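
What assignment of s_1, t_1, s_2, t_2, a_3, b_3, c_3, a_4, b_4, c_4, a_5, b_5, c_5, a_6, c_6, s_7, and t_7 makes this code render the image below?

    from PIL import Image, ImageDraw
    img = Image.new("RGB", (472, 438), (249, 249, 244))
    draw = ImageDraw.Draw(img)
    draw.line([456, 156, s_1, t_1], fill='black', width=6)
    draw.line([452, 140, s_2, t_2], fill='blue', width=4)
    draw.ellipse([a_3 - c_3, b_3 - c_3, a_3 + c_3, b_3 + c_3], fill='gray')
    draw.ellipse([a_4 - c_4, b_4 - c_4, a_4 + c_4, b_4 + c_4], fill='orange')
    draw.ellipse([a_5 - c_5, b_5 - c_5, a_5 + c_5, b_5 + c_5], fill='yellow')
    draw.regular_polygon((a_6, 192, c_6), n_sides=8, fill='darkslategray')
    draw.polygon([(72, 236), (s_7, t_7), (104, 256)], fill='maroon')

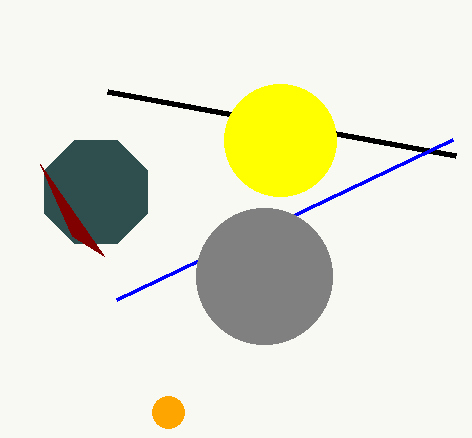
s_1 = 108
t_1 = 92
s_2 = 116
t_2 = 300
a_3 = 264
b_3 = 276
c_3 = 68
a_4 = 168
b_4 = 412
c_4 = 16
a_5 = 280
b_5 = 140
c_5 = 56
a_6 = 96
c_6 = 56
s_7 = 40
t_7 = 164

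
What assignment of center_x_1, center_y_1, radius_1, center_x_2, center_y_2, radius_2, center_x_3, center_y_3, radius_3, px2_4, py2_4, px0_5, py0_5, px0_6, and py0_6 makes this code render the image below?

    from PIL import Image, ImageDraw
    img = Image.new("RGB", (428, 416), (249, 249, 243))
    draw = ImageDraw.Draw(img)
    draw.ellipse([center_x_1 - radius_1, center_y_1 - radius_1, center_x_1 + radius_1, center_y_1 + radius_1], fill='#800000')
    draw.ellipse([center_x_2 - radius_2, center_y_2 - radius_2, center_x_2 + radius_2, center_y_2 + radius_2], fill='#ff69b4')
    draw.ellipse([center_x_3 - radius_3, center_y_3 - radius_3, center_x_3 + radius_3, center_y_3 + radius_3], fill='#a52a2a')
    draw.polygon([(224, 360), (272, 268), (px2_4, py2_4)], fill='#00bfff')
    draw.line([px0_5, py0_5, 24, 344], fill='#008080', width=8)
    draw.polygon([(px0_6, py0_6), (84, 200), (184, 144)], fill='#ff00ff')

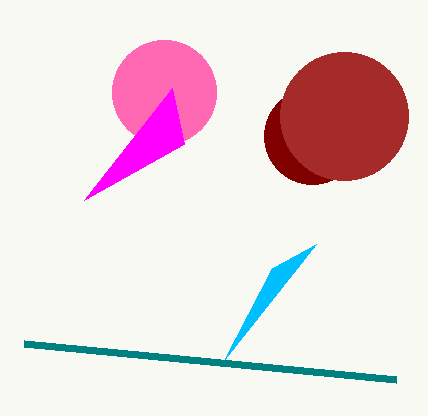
center_x_1 = 312; center_y_1 = 136; radius_1 = 48; center_x_2 = 164; center_y_2 = 92; radius_2 = 52; center_x_3 = 344; center_y_3 = 116; radius_3 = 64; px2_4 = 316; py2_4 = 244; px0_5 = 396; py0_5 = 380; px0_6 = 172; py0_6 = 88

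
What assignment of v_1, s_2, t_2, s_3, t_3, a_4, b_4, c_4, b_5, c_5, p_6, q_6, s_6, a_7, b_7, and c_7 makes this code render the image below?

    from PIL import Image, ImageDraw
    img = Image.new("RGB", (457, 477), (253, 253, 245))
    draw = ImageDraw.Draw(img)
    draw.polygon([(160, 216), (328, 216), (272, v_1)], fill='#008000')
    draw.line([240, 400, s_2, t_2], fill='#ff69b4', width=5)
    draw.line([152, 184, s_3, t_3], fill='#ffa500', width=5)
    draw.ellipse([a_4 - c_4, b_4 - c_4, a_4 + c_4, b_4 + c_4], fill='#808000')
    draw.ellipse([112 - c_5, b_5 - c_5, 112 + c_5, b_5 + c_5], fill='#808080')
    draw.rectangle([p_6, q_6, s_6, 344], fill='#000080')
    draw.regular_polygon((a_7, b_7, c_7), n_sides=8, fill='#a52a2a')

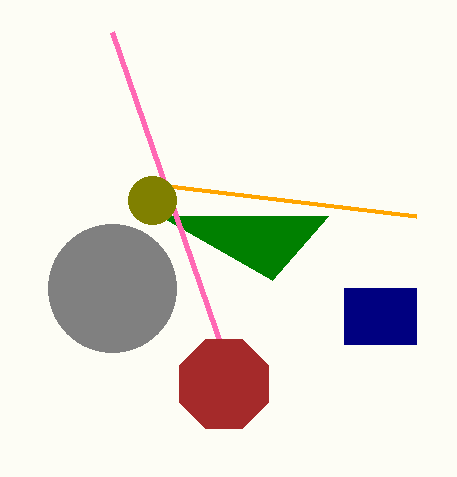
v_1 = 280
s_2 = 112
t_2 = 32
s_3 = 416
t_3 = 216
a_4 = 152
b_4 = 200
c_4 = 24
b_5 = 288
c_5 = 64
p_6 = 344
q_6 = 288
s_6 = 416
a_7 = 224
b_7 = 384
c_7 = 48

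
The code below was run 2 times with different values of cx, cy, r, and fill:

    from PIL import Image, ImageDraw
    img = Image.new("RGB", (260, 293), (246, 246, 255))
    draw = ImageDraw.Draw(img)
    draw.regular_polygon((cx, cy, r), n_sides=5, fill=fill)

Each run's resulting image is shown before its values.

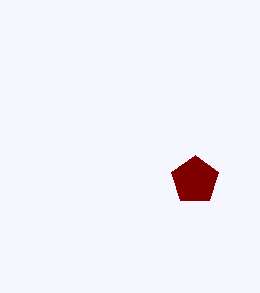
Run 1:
cx = 195; cy = 180; r = 25; fill = 'maroon'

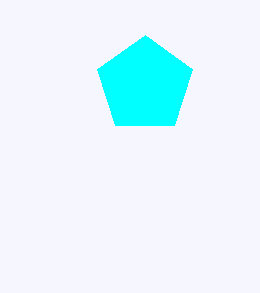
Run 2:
cx = 145; cy = 85; r = 50; fill = 'cyan'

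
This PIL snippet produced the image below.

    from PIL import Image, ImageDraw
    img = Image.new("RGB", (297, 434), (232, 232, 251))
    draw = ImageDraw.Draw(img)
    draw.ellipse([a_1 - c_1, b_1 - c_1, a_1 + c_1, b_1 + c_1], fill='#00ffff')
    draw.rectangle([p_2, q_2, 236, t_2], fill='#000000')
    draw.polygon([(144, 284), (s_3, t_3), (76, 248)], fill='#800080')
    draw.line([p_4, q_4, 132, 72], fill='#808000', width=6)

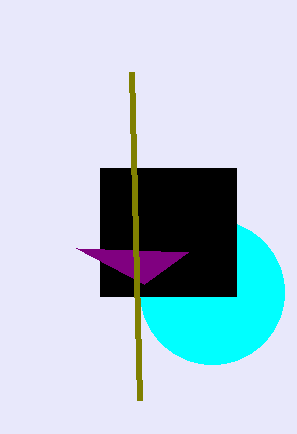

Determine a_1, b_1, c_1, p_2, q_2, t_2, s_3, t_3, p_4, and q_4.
a_1 = 212, b_1 = 292, c_1 = 72, p_2 = 100, q_2 = 168, t_2 = 296, s_3 = 188, t_3 = 252, p_4 = 140, q_4 = 400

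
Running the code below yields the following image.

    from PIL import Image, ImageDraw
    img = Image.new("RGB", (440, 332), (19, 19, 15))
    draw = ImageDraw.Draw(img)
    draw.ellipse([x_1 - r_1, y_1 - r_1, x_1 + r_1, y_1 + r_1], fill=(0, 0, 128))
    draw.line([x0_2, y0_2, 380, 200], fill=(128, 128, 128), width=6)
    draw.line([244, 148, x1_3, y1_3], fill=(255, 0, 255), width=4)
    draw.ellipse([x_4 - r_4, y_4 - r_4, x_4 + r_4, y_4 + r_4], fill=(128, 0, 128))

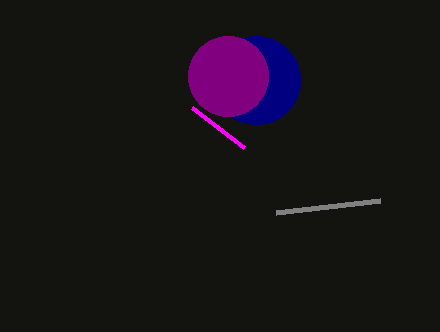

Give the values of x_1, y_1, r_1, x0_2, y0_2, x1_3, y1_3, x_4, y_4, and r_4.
x_1 = 256, y_1 = 80, r_1 = 44, x0_2 = 276, y0_2 = 212, x1_3 = 192, y1_3 = 108, x_4 = 228, y_4 = 76, r_4 = 40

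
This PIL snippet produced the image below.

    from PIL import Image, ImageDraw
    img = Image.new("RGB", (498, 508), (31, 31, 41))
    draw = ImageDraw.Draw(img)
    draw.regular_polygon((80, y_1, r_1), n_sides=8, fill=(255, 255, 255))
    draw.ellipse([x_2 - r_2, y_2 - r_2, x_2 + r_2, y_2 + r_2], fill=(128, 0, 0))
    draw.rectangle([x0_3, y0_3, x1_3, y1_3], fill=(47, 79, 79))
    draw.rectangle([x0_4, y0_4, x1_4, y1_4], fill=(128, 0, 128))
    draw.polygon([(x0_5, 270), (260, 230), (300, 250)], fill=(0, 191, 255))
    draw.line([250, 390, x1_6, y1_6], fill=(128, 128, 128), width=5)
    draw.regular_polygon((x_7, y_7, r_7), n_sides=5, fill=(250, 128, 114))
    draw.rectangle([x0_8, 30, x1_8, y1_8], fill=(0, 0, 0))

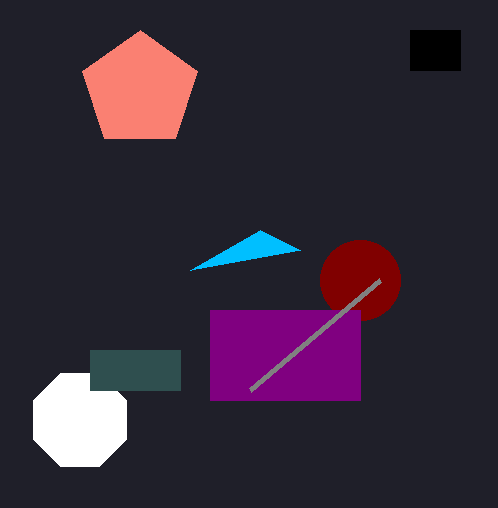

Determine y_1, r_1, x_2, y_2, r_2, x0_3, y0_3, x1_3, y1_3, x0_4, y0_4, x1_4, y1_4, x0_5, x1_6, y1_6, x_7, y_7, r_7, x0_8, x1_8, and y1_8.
y_1 = 420
r_1 = 50
x_2 = 360
y_2 = 280
r_2 = 40
x0_3 = 90
y0_3 = 350
x1_3 = 180
y1_3 = 390
x0_4 = 210
y0_4 = 310
x1_4 = 360
y1_4 = 400
x0_5 = 190
x1_6 = 380
y1_6 = 280
x_7 = 140
y_7 = 90
r_7 = 60
x0_8 = 410
x1_8 = 460
y1_8 = 70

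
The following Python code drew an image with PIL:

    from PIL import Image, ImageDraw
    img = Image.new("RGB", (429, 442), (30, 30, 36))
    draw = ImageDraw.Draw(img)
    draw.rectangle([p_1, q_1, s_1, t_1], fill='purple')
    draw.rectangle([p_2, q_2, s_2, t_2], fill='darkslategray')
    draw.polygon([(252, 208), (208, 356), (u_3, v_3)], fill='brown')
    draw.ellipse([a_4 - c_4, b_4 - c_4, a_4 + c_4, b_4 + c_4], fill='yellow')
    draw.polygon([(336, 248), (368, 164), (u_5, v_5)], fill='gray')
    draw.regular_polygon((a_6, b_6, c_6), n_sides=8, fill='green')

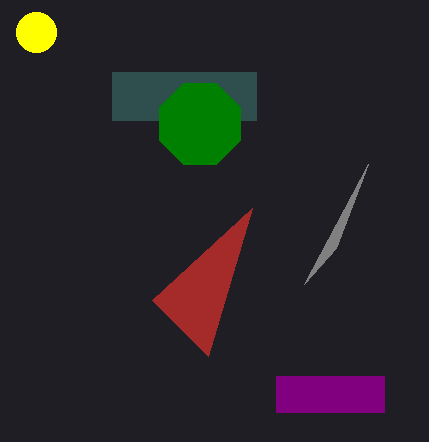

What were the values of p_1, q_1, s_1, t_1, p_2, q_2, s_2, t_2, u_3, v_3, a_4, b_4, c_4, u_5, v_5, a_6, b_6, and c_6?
p_1 = 276
q_1 = 376
s_1 = 384
t_1 = 412
p_2 = 112
q_2 = 72
s_2 = 256
t_2 = 120
u_3 = 152
v_3 = 300
a_4 = 36
b_4 = 32
c_4 = 20
u_5 = 304
v_5 = 284
a_6 = 200
b_6 = 124
c_6 = 44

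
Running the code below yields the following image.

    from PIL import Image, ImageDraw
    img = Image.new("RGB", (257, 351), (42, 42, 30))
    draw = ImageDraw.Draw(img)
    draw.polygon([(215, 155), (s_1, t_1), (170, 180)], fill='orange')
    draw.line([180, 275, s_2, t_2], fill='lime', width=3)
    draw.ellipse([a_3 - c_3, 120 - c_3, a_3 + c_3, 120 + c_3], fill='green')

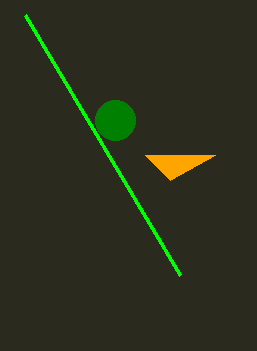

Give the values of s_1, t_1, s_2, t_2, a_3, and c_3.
s_1 = 145, t_1 = 155, s_2 = 25, t_2 = 15, a_3 = 115, c_3 = 20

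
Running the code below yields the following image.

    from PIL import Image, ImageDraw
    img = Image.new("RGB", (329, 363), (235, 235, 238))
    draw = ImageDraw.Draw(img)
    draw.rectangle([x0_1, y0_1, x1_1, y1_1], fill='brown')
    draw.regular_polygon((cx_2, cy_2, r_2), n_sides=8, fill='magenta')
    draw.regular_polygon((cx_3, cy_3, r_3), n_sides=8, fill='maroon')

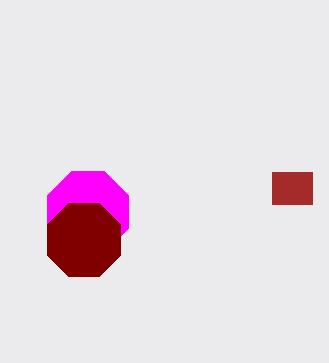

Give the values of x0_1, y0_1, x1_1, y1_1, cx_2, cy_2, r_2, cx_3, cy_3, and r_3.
x0_1 = 272, y0_1 = 172, x1_1 = 312, y1_1 = 204, cx_2 = 88, cy_2 = 212, r_2 = 44, cx_3 = 84, cy_3 = 240, r_3 = 40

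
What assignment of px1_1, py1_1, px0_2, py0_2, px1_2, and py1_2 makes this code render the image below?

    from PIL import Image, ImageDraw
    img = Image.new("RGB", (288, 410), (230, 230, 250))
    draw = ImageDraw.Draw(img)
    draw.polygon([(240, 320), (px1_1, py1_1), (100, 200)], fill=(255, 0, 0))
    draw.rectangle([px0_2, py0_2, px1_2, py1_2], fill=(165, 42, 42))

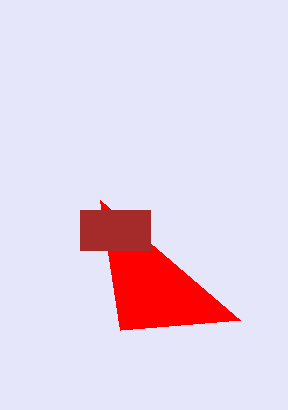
px1_1 = 120; py1_1 = 330; px0_2 = 80; py0_2 = 210; px1_2 = 150; py1_2 = 250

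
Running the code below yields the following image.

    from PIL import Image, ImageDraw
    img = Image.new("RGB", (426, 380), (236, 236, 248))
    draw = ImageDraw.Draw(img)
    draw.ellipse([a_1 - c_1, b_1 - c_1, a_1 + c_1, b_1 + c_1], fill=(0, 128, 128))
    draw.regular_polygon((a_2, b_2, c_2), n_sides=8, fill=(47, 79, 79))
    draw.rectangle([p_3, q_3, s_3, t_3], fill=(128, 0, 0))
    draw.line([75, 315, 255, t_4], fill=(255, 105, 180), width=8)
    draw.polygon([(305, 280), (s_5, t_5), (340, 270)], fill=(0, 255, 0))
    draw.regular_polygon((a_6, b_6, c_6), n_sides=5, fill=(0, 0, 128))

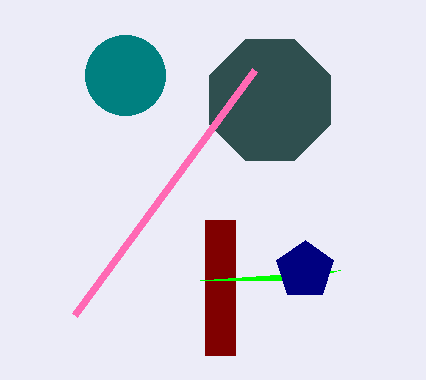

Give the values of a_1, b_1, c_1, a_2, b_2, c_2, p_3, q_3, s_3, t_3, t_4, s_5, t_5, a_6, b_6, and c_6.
a_1 = 125, b_1 = 75, c_1 = 40, a_2 = 270, b_2 = 100, c_2 = 65, p_3 = 205, q_3 = 220, s_3 = 235, t_3 = 355, t_4 = 70, s_5 = 200, t_5 = 280, a_6 = 305, b_6 = 270, c_6 = 30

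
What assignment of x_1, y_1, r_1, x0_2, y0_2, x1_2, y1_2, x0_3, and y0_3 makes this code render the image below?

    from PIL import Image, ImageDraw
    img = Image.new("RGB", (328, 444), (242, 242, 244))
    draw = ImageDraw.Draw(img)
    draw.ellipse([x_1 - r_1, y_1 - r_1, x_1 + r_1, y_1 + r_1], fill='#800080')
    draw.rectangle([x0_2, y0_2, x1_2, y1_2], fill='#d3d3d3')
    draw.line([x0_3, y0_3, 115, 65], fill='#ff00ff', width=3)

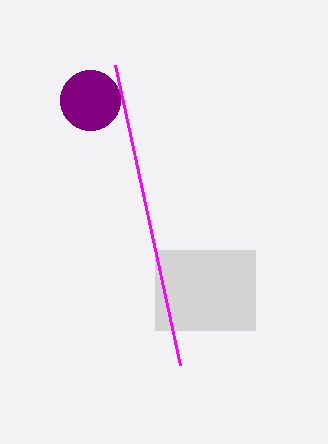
x_1 = 90, y_1 = 100, r_1 = 30, x0_2 = 155, y0_2 = 250, x1_2 = 255, y1_2 = 330, x0_3 = 180, y0_3 = 365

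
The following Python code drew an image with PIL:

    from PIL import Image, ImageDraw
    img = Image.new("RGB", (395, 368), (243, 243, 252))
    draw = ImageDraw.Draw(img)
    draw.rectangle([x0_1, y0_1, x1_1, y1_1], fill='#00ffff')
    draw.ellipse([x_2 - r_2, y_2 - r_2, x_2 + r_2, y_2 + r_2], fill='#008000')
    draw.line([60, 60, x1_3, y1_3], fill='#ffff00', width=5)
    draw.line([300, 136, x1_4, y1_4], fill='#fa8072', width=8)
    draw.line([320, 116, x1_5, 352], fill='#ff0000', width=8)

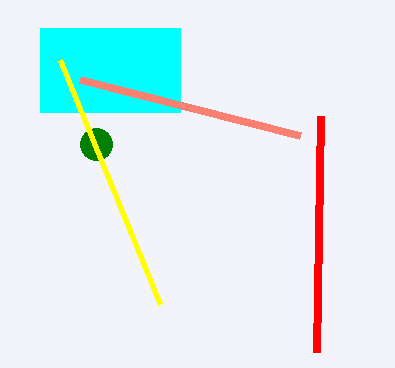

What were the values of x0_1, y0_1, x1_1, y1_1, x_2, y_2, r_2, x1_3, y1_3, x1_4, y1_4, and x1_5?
x0_1 = 40
y0_1 = 28
x1_1 = 180
y1_1 = 112
x_2 = 96
y_2 = 144
r_2 = 16
x1_3 = 160
y1_3 = 304
x1_4 = 80
y1_4 = 80
x1_5 = 316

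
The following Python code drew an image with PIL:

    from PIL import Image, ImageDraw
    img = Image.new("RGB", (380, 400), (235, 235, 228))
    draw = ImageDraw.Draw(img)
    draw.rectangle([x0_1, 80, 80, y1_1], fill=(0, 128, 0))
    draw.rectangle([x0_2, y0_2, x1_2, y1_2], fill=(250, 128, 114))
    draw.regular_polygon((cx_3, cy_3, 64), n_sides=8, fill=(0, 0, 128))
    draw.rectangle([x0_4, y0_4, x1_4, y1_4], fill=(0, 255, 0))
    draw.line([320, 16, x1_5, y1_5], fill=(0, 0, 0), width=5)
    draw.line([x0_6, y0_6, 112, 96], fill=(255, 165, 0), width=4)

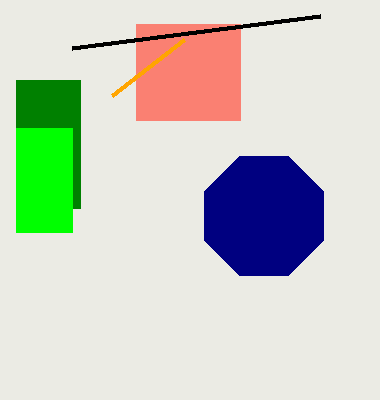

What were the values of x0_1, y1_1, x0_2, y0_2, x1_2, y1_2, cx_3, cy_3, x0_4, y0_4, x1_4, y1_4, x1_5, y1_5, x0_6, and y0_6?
x0_1 = 16, y1_1 = 208, x0_2 = 136, y0_2 = 24, x1_2 = 240, y1_2 = 120, cx_3 = 264, cy_3 = 216, x0_4 = 16, y0_4 = 128, x1_4 = 72, y1_4 = 232, x1_5 = 72, y1_5 = 48, x0_6 = 184, y0_6 = 40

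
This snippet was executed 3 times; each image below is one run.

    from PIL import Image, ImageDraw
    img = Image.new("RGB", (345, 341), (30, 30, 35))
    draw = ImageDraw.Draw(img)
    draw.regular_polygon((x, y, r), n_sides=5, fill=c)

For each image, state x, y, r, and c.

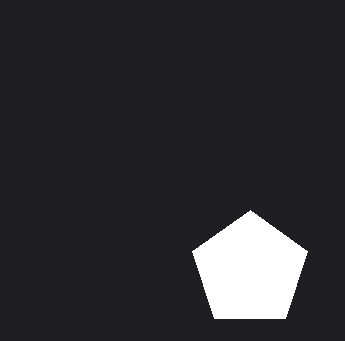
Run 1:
x = 250, y = 270, r = 60, c = 'white'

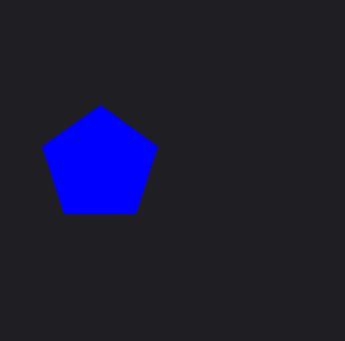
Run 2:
x = 100, y = 165, r = 60, c = 'blue'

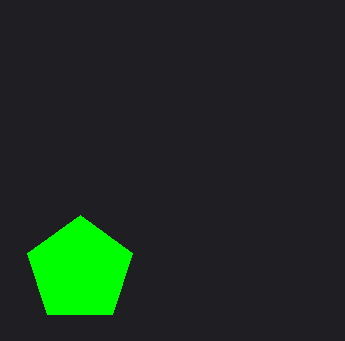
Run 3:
x = 80
y = 270
r = 55
c = 'lime'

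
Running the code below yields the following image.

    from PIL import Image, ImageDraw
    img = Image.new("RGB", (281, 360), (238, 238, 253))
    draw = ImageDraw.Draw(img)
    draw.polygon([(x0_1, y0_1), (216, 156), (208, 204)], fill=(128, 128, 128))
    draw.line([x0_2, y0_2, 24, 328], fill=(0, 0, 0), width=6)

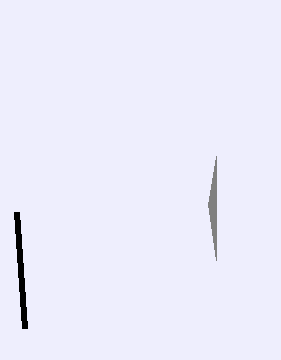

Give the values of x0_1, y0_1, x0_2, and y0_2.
x0_1 = 216, y0_1 = 260, x0_2 = 16, y0_2 = 212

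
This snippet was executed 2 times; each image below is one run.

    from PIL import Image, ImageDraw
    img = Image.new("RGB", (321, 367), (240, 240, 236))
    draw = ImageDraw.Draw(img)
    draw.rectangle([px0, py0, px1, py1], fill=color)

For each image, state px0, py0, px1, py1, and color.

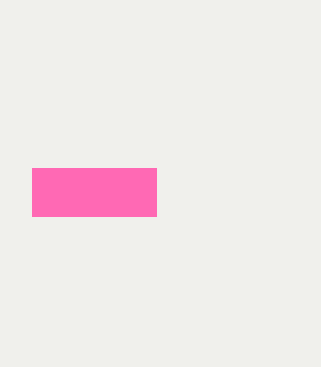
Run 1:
px0 = 32
py0 = 168
px1 = 156
py1 = 216
color = 'hotpink'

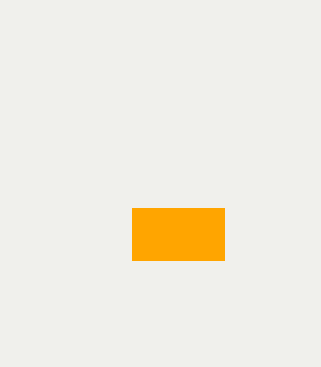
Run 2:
px0 = 132, py0 = 208, px1 = 224, py1 = 260, color = 'orange'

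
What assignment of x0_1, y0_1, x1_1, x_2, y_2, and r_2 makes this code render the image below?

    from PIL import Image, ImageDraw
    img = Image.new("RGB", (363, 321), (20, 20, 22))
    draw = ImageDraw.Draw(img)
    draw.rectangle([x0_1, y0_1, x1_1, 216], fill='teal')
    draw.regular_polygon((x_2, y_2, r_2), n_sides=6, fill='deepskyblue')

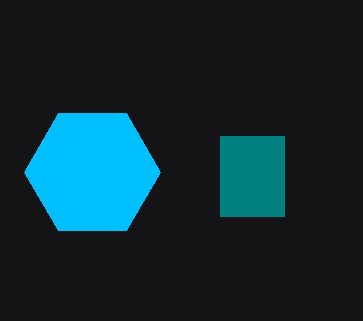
x0_1 = 220; y0_1 = 136; x1_1 = 284; x_2 = 92; y_2 = 172; r_2 = 68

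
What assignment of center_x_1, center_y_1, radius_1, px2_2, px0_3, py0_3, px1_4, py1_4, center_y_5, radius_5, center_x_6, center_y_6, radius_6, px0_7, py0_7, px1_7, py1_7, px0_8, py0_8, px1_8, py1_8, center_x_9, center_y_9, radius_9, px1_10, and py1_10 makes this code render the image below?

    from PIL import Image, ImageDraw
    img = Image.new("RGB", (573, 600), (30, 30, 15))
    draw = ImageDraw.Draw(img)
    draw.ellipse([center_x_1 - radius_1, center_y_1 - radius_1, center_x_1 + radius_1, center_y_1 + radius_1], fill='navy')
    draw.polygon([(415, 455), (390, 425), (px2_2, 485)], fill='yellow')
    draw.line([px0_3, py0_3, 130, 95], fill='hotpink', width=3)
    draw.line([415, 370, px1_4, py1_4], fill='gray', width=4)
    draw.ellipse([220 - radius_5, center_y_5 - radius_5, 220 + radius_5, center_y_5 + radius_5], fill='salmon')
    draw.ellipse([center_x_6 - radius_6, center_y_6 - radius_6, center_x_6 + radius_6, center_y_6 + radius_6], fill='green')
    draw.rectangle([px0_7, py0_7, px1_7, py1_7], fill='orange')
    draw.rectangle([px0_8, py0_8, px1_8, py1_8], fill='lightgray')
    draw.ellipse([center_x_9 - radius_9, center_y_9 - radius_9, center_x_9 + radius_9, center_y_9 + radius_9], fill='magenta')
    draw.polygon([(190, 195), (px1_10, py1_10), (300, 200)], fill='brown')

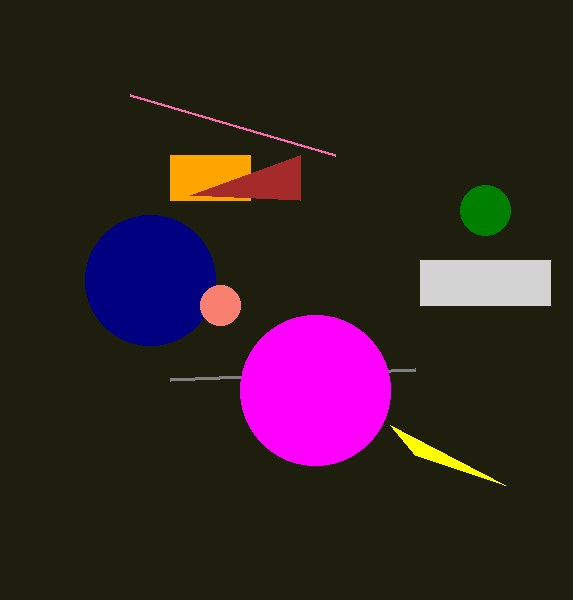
center_x_1 = 150
center_y_1 = 280
radius_1 = 65
px2_2 = 505
px0_3 = 335
py0_3 = 155
px1_4 = 170
py1_4 = 380
center_y_5 = 305
radius_5 = 20
center_x_6 = 485
center_y_6 = 210
radius_6 = 25
px0_7 = 170
py0_7 = 155
px1_7 = 250
py1_7 = 200
px0_8 = 420
py0_8 = 260
px1_8 = 550
py1_8 = 305
center_x_9 = 315
center_y_9 = 390
radius_9 = 75
px1_10 = 300
py1_10 = 155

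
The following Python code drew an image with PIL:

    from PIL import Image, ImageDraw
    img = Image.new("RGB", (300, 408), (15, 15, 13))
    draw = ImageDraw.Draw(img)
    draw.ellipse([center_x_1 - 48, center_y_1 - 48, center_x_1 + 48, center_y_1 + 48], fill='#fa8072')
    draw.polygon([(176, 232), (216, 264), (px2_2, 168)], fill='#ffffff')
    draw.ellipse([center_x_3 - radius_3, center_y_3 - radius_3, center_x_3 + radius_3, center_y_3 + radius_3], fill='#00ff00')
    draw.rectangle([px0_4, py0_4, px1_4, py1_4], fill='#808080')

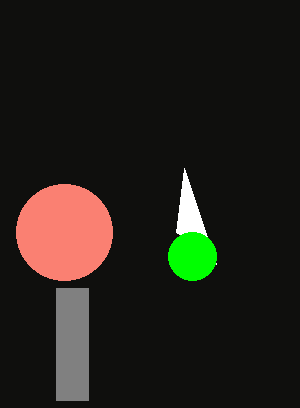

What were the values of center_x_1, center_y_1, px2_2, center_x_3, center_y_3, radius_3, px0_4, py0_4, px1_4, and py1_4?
center_x_1 = 64
center_y_1 = 232
px2_2 = 184
center_x_3 = 192
center_y_3 = 256
radius_3 = 24
px0_4 = 56
py0_4 = 288
px1_4 = 88
py1_4 = 400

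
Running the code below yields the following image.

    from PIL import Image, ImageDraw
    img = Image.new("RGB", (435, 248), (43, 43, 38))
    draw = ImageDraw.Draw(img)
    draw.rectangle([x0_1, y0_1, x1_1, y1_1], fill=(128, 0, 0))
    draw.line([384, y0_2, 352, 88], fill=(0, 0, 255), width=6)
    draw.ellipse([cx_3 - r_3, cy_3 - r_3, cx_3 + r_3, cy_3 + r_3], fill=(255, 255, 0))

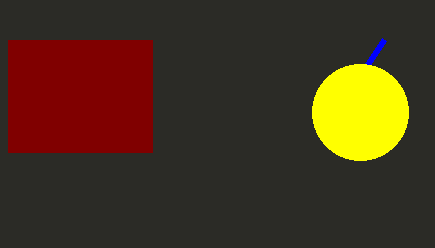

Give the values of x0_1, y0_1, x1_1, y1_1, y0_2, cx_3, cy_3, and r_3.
x0_1 = 8, y0_1 = 40, x1_1 = 152, y1_1 = 152, y0_2 = 40, cx_3 = 360, cy_3 = 112, r_3 = 48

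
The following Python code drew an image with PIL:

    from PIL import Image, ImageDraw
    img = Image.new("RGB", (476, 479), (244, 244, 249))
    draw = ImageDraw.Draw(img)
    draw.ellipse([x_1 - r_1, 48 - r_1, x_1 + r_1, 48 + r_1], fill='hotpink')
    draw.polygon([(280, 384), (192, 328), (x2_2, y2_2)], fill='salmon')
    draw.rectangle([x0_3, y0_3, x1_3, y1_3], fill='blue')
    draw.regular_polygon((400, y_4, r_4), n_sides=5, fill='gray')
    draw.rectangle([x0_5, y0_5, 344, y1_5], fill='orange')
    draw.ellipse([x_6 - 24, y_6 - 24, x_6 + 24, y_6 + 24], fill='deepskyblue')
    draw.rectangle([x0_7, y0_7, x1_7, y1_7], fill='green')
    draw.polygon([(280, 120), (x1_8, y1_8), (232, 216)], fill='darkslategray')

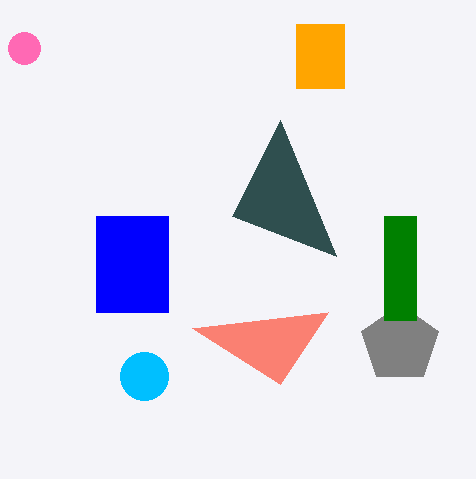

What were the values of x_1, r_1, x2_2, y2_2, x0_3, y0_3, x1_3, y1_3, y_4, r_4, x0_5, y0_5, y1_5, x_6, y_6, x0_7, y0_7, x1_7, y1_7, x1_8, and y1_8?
x_1 = 24
r_1 = 16
x2_2 = 328
y2_2 = 312
x0_3 = 96
y0_3 = 216
x1_3 = 168
y1_3 = 312
y_4 = 344
r_4 = 40
x0_5 = 296
y0_5 = 24
y1_5 = 88
x_6 = 144
y_6 = 376
x0_7 = 384
y0_7 = 216
x1_7 = 416
y1_7 = 320
x1_8 = 336
y1_8 = 256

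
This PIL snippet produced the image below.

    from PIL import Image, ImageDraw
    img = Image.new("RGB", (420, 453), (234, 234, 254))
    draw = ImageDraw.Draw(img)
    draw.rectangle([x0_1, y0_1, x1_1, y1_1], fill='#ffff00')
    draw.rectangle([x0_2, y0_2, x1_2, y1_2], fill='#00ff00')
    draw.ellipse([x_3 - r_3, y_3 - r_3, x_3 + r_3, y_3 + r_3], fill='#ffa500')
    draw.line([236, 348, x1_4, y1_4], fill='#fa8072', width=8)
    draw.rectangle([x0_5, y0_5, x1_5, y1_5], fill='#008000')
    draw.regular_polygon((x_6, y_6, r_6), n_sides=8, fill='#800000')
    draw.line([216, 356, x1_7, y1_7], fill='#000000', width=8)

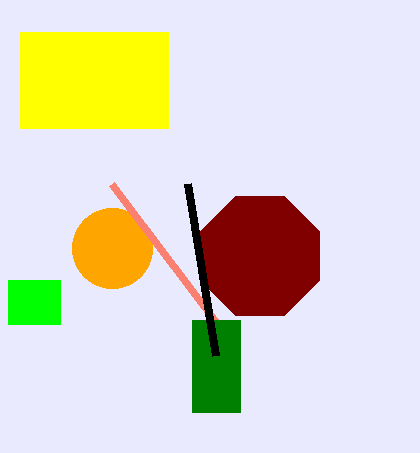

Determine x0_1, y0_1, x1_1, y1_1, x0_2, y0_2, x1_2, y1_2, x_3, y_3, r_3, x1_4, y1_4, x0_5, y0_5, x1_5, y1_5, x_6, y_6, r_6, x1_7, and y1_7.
x0_1 = 20
y0_1 = 32
x1_1 = 168
y1_1 = 128
x0_2 = 8
y0_2 = 280
x1_2 = 60
y1_2 = 324
x_3 = 112
y_3 = 248
r_3 = 40
x1_4 = 112
y1_4 = 184
x0_5 = 192
y0_5 = 320
x1_5 = 240
y1_5 = 412
x_6 = 260
y_6 = 256
r_6 = 64
x1_7 = 188
y1_7 = 184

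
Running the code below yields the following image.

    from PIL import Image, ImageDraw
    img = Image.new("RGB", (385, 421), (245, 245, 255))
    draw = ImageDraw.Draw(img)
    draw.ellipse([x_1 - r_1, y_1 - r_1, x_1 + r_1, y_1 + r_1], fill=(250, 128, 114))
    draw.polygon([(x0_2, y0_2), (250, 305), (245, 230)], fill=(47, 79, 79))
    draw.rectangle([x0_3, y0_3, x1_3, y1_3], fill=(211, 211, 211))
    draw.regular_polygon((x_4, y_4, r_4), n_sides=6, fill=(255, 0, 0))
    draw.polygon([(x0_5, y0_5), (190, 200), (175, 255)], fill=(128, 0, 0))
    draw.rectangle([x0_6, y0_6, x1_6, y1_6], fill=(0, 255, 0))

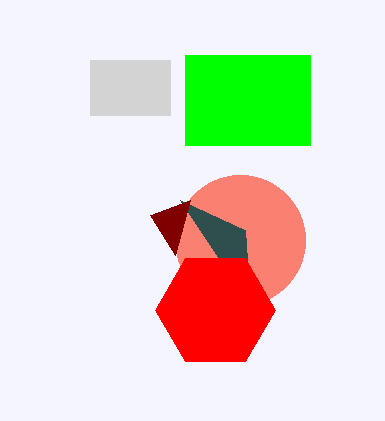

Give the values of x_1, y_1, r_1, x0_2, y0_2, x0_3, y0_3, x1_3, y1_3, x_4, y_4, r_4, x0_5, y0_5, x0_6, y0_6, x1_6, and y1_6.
x_1 = 240; y_1 = 240; r_1 = 65; x0_2 = 180; y0_2 = 200; x0_3 = 90; y0_3 = 60; x1_3 = 170; y1_3 = 115; x_4 = 215; y_4 = 310; r_4 = 60; x0_5 = 150; y0_5 = 215; x0_6 = 185; y0_6 = 55; x1_6 = 310; y1_6 = 145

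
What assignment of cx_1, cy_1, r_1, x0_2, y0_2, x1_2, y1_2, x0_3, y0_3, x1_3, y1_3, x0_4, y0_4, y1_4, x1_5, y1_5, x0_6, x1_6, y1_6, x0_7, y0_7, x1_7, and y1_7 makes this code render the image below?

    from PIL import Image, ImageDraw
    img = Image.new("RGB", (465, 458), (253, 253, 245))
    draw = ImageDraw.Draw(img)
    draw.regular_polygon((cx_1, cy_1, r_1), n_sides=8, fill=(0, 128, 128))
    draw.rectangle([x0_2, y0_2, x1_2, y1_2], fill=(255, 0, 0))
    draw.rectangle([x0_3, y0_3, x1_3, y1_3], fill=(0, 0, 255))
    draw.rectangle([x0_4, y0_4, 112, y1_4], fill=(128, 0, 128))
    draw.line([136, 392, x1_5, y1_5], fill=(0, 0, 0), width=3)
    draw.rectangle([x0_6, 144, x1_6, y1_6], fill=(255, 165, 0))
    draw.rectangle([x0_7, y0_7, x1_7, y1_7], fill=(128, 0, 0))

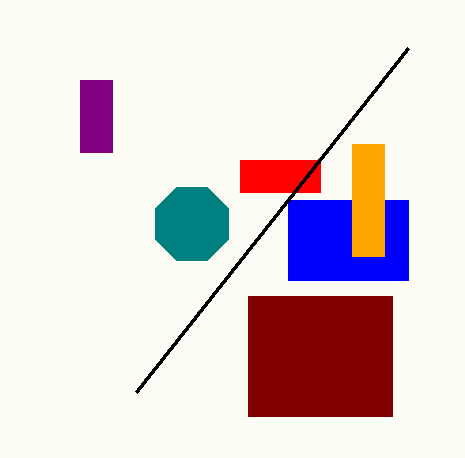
cx_1 = 192; cy_1 = 224; r_1 = 40; x0_2 = 240; y0_2 = 160; x1_2 = 320; y1_2 = 192; x0_3 = 288; y0_3 = 200; x1_3 = 408; y1_3 = 280; x0_4 = 80; y0_4 = 80; y1_4 = 152; x1_5 = 408; y1_5 = 48; x0_6 = 352; x1_6 = 384; y1_6 = 256; x0_7 = 248; y0_7 = 296; x1_7 = 392; y1_7 = 416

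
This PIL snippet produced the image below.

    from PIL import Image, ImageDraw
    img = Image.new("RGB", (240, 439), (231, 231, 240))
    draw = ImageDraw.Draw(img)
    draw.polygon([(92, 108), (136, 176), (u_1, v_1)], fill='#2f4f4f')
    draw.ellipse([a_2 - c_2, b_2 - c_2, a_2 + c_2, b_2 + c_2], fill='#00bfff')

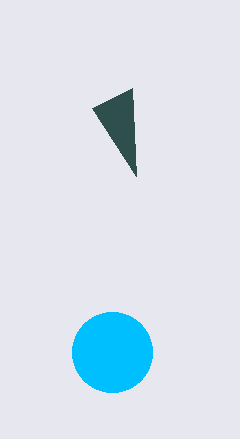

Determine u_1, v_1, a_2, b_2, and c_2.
u_1 = 132
v_1 = 88
a_2 = 112
b_2 = 352
c_2 = 40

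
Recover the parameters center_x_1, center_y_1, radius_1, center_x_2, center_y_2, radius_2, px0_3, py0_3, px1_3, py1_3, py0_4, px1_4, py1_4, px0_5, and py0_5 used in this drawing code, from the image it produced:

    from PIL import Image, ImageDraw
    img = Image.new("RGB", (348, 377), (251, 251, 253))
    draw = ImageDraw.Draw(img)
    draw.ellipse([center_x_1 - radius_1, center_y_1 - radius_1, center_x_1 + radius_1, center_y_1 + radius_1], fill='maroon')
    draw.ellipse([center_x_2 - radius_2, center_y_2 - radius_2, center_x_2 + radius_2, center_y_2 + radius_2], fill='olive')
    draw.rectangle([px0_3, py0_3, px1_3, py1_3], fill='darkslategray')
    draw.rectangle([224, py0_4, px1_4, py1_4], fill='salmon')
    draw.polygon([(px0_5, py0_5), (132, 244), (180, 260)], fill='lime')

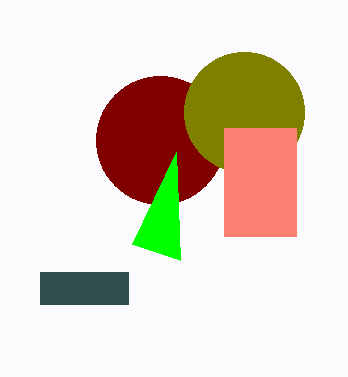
center_x_1 = 160; center_y_1 = 140; radius_1 = 64; center_x_2 = 244; center_y_2 = 112; radius_2 = 60; px0_3 = 40; py0_3 = 272; px1_3 = 128; py1_3 = 304; py0_4 = 128; px1_4 = 296; py1_4 = 236; px0_5 = 176; py0_5 = 152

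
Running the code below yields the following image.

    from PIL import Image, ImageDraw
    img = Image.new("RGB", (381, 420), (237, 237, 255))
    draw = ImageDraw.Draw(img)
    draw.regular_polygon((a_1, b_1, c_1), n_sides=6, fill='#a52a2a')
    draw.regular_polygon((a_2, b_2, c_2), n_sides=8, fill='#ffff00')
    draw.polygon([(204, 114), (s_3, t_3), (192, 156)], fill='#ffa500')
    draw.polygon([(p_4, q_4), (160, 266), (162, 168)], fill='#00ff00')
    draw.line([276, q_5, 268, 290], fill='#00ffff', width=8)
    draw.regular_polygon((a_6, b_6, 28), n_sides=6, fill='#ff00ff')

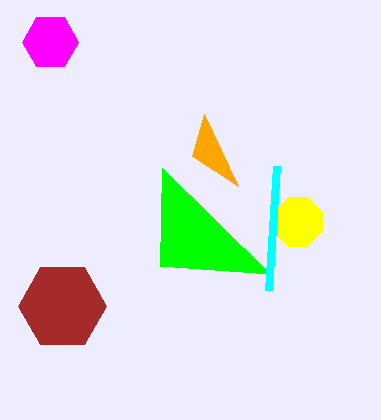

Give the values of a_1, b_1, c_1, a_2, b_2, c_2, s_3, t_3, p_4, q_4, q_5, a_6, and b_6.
a_1 = 62
b_1 = 306
c_1 = 44
a_2 = 298
b_2 = 222
c_2 = 26
s_3 = 238
t_3 = 186
p_4 = 270
q_4 = 274
q_5 = 166
a_6 = 50
b_6 = 42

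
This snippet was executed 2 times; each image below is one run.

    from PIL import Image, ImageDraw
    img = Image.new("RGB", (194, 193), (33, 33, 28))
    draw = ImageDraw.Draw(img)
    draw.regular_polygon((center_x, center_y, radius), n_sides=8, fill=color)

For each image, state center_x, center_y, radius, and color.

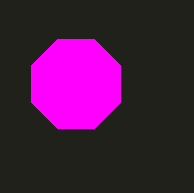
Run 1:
center_x = 76, center_y = 84, radius = 48, color = 'magenta'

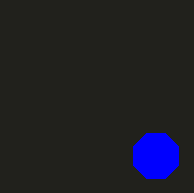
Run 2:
center_x = 156
center_y = 156
radius = 24
color = 'blue'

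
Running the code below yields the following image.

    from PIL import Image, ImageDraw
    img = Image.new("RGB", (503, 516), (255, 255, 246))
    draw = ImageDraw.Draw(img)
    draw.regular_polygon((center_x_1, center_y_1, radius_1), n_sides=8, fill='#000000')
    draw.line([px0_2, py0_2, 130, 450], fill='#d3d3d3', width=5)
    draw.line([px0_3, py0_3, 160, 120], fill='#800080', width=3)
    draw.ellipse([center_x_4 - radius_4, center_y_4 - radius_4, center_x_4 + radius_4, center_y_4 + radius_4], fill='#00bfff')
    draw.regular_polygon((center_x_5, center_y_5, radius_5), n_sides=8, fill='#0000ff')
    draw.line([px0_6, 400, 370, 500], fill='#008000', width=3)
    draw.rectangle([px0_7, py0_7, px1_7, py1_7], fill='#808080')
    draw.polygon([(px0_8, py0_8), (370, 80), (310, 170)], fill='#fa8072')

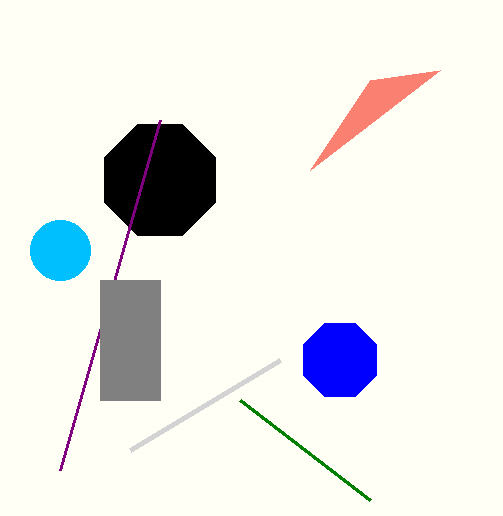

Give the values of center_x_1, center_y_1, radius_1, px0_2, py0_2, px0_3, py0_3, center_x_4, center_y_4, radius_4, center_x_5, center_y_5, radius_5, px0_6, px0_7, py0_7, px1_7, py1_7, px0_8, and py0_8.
center_x_1 = 160; center_y_1 = 180; radius_1 = 60; px0_2 = 280; py0_2 = 360; px0_3 = 60; py0_3 = 470; center_x_4 = 60; center_y_4 = 250; radius_4 = 30; center_x_5 = 340; center_y_5 = 360; radius_5 = 40; px0_6 = 240; px0_7 = 100; py0_7 = 280; px1_7 = 160; py1_7 = 400; px0_8 = 440; py0_8 = 70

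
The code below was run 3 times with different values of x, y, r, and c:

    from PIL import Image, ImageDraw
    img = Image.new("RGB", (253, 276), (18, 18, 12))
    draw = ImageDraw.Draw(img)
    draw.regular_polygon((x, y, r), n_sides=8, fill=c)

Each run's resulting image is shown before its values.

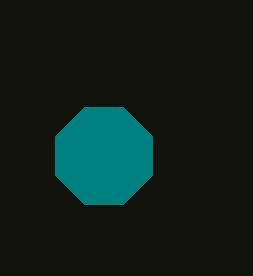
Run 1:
x = 104
y = 156
r = 52
c = 'teal'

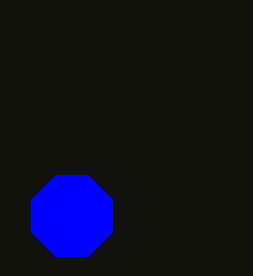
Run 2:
x = 72
y = 216
r = 44
c = 'blue'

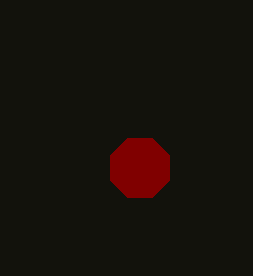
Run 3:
x = 140
y = 168
r = 32
c = 'maroon'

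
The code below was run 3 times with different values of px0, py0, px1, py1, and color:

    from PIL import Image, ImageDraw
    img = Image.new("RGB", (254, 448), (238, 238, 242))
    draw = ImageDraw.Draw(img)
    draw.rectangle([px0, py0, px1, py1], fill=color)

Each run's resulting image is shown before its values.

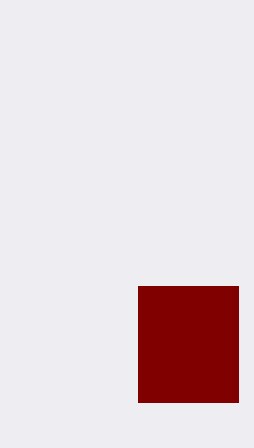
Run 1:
px0 = 138
py0 = 286
px1 = 238
py1 = 402
color = 'maroon'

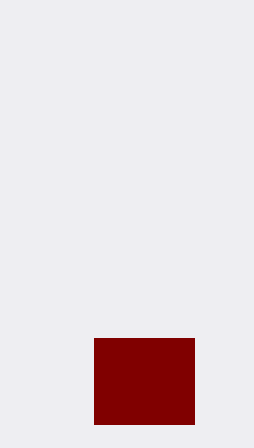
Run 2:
px0 = 94, py0 = 338, px1 = 194, py1 = 424, color = 'maroon'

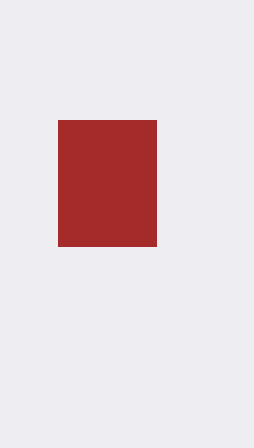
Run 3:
px0 = 58
py0 = 120
px1 = 156
py1 = 246
color = 'brown'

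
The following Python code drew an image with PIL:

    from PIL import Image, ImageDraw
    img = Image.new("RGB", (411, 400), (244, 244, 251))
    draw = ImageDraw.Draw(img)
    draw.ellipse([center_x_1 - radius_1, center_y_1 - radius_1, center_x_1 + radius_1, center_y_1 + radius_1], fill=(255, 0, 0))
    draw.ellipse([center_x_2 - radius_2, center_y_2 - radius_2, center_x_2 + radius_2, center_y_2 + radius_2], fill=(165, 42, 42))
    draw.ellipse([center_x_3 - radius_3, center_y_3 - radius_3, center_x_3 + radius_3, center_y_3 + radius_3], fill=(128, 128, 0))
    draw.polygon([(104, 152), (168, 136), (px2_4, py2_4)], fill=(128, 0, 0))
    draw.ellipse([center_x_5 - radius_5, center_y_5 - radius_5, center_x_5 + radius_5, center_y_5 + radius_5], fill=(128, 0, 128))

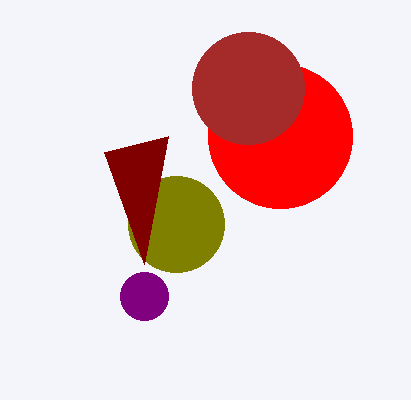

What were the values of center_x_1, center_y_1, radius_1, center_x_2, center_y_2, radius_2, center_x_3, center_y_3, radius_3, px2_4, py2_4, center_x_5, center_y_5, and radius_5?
center_x_1 = 280; center_y_1 = 136; radius_1 = 72; center_x_2 = 248; center_y_2 = 88; radius_2 = 56; center_x_3 = 176; center_y_3 = 224; radius_3 = 48; px2_4 = 144; py2_4 = 264; center_x_5 = 144; center_y_5 = 296; radius_5 = 24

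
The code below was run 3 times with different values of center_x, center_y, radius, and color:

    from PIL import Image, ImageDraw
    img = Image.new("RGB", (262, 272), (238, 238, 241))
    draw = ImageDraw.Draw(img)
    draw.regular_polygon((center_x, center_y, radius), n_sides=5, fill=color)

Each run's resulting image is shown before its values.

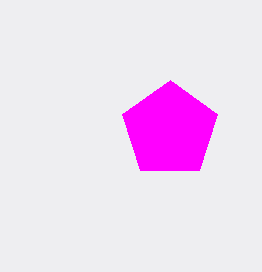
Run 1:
center_x = 170; center_y = 130; radius = 50; color = 'magenta'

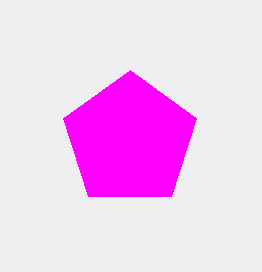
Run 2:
center_x = 130, center_y = 140, radius = 70, color = 'magenta'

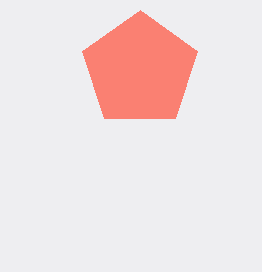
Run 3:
center_x = 140
center_y = 70
radius = 60
color = 'salmon'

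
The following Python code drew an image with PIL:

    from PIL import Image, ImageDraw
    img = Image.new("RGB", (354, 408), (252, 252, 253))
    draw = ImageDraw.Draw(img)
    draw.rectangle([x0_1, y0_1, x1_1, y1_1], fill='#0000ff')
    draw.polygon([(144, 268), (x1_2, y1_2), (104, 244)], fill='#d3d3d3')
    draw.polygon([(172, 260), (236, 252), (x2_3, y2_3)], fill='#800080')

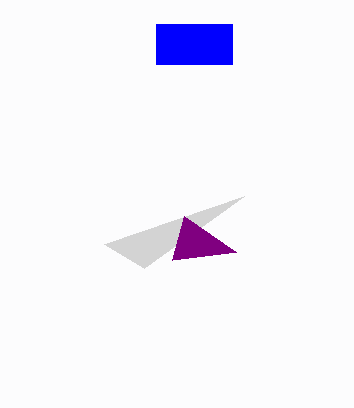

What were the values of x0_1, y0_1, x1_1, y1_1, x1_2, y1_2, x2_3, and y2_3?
x0_1 = 156
y0_1 = 24
x1_1 = 232
y1_1 = 64
x1_2 = 244
y1_2 = 196
x2_3 = 184
y2_3 = 216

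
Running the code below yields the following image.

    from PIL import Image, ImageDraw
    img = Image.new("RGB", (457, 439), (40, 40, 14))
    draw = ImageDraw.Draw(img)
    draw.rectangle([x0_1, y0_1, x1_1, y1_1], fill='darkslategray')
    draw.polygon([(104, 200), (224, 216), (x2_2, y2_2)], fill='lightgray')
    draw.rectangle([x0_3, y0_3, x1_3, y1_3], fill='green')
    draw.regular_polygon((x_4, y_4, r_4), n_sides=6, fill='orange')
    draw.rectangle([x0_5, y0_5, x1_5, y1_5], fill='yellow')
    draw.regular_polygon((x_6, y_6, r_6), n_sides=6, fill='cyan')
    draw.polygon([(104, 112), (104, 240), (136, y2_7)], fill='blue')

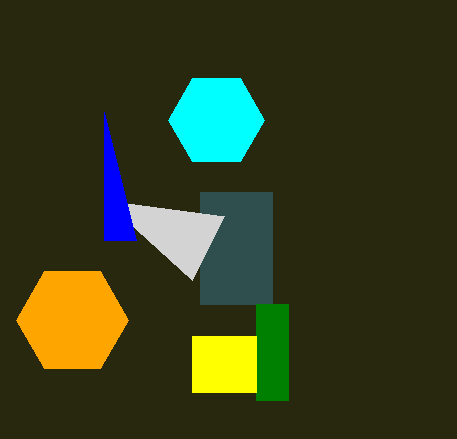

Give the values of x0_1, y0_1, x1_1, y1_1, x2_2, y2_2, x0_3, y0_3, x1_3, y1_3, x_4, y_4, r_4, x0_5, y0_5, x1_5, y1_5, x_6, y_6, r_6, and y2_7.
x0_1 = 200, y0_1 = 192, x1_1 = 272, y1_1 = 304, x2_2 = 192, y2_2 = 280, x0_3 = 256, y0_3 = 304, x1_3 = 288, y1_3 = 400, x_4 = 72, y_4 = 320, r_4 = 56, x0_5 = 192, y0_5 = 336, x1_5 = 256, y1_5 = 392, x_6 = 216, y_6 = 120, r_6 = 48, y2_7 = 240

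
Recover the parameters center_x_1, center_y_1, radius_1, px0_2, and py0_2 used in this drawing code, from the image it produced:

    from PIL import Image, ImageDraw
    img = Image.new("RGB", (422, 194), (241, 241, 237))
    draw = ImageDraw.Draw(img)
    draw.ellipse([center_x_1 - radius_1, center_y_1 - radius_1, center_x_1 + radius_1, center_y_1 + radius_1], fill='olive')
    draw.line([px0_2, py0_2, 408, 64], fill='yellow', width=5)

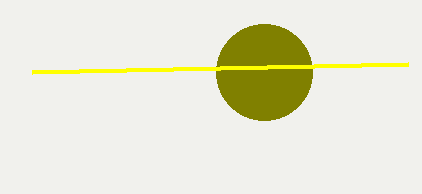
center_x_1 = 264, center_y_1 = 72, radius_1 = 48, px0_2 = 32, py0_2 = 72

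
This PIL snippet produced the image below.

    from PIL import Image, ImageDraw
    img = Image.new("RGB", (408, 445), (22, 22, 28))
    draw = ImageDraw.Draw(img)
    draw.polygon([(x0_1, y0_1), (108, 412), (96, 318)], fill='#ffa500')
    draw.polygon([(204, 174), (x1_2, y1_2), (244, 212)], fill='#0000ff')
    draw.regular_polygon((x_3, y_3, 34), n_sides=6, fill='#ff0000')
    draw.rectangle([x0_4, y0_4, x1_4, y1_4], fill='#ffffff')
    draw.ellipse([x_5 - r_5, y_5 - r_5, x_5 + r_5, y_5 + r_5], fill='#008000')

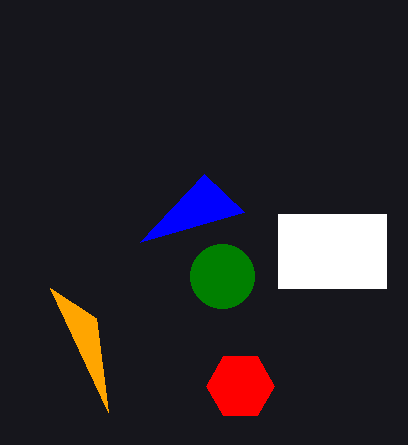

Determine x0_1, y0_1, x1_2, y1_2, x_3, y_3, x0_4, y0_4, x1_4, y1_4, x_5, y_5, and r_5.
x0_1 = 50
y0_1 = 288
x1_2 = 140
y1_2 = 242
x_3 = 240
y_3 = 386
x0_4 = 278
y0_4 = 214
x1_4 = 386
y1_4 = 288
x_5 = 222
y_5 = 276
r_5 = 32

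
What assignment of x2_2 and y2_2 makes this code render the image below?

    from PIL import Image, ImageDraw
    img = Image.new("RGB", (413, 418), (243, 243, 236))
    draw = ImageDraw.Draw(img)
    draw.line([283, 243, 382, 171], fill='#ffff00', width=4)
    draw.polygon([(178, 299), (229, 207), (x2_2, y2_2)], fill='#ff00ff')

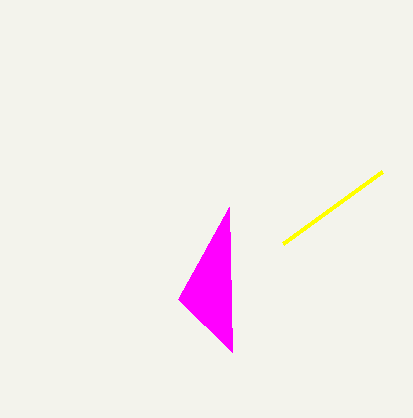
x2_2 = 232
y2_2 = 352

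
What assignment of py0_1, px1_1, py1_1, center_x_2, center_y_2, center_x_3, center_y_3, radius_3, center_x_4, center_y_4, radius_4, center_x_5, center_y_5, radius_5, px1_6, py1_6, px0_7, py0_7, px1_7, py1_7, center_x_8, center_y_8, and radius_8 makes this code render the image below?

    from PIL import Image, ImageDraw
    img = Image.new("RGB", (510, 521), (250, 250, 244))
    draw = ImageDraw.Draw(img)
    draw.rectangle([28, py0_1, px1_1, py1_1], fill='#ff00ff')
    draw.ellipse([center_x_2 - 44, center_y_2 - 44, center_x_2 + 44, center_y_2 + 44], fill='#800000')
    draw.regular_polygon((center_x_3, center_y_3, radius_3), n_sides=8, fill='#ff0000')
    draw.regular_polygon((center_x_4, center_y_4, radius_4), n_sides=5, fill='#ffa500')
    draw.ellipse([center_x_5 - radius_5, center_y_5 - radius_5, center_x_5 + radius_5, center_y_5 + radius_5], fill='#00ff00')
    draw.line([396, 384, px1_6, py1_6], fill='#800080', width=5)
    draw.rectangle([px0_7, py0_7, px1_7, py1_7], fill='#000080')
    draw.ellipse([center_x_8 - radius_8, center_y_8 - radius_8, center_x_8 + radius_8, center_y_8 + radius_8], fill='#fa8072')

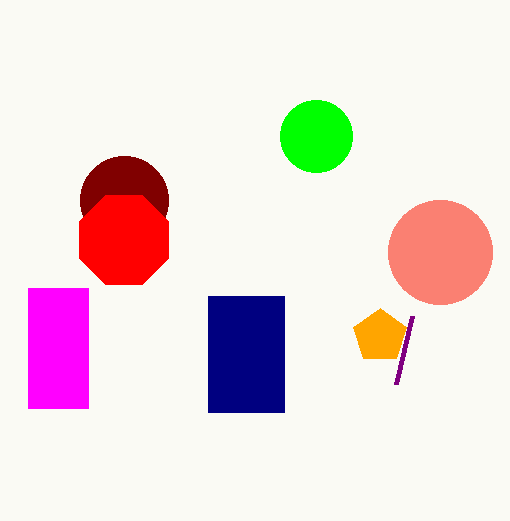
py0_1 = 288, px1_1 = 88, py1_1 = 408, center_x_2 = 124, center_y_2 = 200, center_x_3 = 124, center_y_3 = 240, radius_3 = 48, center_x_4 = 380, center_y_4 = 336, radius_4 = 28, center_x_5 = 316, center_y_5 = 136, radius_5 = 36, px1_6 = 412, py1_6 = 316, px0_7 = 208, py0_7 = 296, px1_7 = 284, py1_7 = 412, center_x_8 = 440, center_y_8 = 252, radius_8 = 52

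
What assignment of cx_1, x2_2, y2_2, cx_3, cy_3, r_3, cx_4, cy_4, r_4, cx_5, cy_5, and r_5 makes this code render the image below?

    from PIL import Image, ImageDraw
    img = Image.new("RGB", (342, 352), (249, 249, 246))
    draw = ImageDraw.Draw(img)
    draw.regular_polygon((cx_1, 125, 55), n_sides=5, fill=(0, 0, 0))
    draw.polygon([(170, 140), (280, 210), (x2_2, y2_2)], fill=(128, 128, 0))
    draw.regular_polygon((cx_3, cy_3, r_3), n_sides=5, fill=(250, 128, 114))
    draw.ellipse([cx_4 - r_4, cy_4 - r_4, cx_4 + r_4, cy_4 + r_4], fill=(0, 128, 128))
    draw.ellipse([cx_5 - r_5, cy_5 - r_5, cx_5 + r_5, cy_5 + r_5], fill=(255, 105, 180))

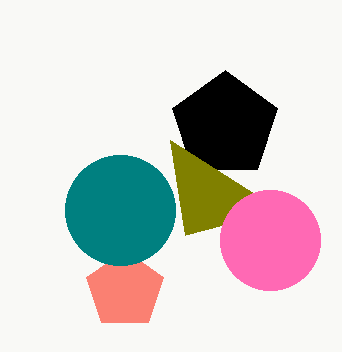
cx_1 = 225, x2_2 = 185, y2_2 = 235, cx_3 = 125, cy_3 = 290, r_3 = 40, cx_4 = 120, cy_4 = 210, r_4 = 55, cx_5 = 270, cy_5 = 240, r_5 = 50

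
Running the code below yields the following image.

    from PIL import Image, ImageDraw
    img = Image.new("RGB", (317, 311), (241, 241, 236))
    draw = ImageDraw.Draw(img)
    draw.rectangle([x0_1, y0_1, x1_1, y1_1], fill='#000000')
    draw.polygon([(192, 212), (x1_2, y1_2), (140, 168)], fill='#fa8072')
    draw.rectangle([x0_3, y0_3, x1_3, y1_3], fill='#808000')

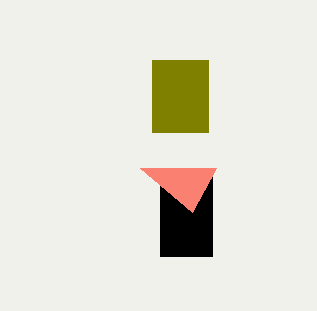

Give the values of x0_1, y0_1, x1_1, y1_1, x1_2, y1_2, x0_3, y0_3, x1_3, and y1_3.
x0_1 = 160; y0_1 = 168; x1_1 = 212; y1_1 = 256; x1_2 = 216; y1_2 = 168; x0_3 = 152; y0_3 = 60; x1_3 = 208; y1_3 = 132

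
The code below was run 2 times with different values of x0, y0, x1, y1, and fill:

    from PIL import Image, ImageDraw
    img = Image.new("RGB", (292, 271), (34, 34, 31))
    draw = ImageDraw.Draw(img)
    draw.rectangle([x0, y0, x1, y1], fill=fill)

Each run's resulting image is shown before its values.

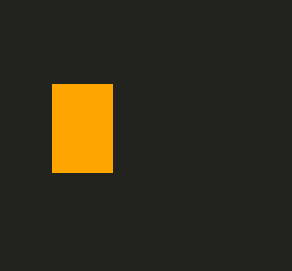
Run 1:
x0 = 52; y0 = 84; x1 = 112; y1 = 172; fill = 'orange'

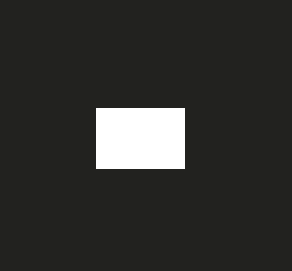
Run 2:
x0 = 96; y0 = 108; x1 = 184; y1 = 168; fill = 'white'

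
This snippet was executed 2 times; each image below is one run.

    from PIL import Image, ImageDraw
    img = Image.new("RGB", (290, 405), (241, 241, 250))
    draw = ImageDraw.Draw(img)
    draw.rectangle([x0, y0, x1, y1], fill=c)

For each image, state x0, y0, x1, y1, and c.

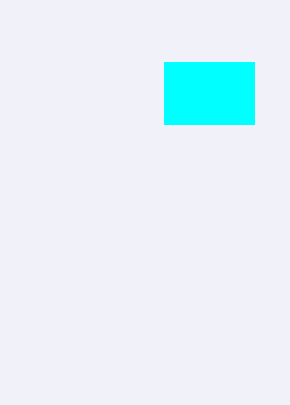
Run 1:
x0 = 164
y0 = 62
x1 = 254
y1 = 124
c = 'cyan'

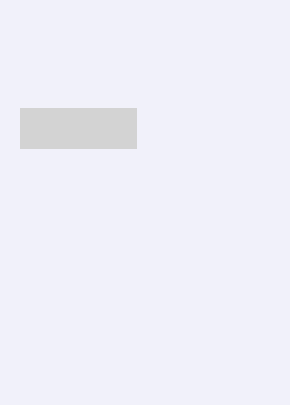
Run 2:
x0 = 20; y0 = 108; x1 = 136; y1 = 148; c = 'lightgray'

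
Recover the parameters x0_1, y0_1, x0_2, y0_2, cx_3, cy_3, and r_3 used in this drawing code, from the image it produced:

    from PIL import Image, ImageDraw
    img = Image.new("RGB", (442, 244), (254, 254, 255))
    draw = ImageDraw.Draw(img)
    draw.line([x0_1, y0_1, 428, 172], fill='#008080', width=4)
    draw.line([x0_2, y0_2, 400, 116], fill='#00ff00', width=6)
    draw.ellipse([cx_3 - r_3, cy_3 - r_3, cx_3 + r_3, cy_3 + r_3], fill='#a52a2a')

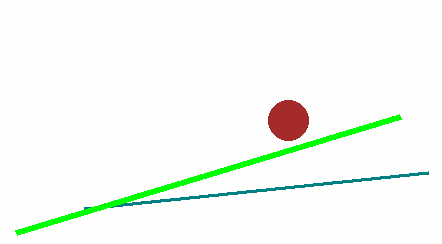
x0_1 = 84, y0_1 = 208, x0_2 = 16, y0_2 = 232, cx_3 = 288, cy_3 = 120, r_3 = 20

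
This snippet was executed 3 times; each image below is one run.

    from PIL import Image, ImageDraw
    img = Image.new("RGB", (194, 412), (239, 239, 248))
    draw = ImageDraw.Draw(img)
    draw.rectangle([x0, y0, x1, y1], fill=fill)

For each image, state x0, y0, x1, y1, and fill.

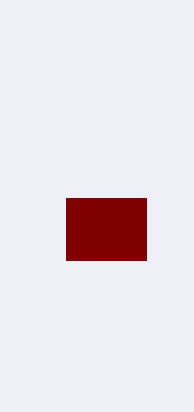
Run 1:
x0 = 66, y0 = 198, x1 = 146, y1 = 260, fill = 'maroon'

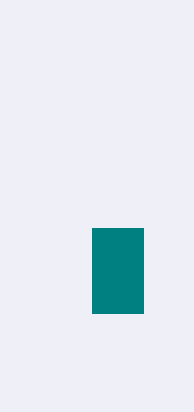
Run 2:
x0 = 92
y0 = 228
x1 = 143
y1 = 313
fill = 'teal'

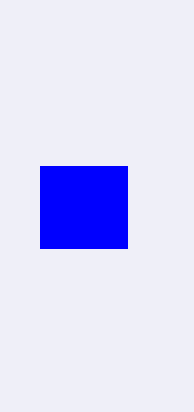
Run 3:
x0 = 40; y0 = 166; x1 = 127; y1 = 248; fill = 'blue'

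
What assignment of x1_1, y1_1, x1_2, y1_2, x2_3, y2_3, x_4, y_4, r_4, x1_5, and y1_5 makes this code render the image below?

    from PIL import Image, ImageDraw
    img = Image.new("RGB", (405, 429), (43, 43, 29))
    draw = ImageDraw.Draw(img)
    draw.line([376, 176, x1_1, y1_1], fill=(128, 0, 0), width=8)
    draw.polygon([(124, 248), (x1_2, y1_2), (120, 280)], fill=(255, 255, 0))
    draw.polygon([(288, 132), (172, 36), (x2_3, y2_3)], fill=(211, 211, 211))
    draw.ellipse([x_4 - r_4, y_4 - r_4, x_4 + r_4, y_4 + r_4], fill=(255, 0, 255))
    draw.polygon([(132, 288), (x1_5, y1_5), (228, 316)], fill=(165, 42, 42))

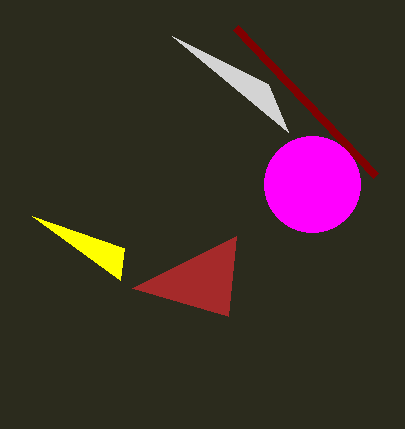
x1_1 = 236; y1_1 = 28; x1_2 = 32; y1_2 = 216; x2_3 = 268; y2_3 = 84; x_4 = 312; y_4 = 184; r_4 = 48; x1_5 = 236; y1_5 = 236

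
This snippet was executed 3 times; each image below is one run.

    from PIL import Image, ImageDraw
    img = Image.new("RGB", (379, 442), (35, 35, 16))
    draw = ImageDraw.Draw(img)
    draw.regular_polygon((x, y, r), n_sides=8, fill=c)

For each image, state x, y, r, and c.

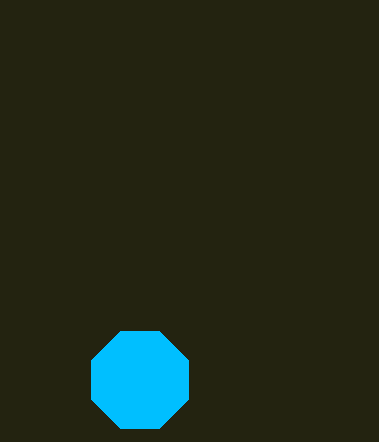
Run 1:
x = 140, y = 380, r = 52, c = 'deepskyblue'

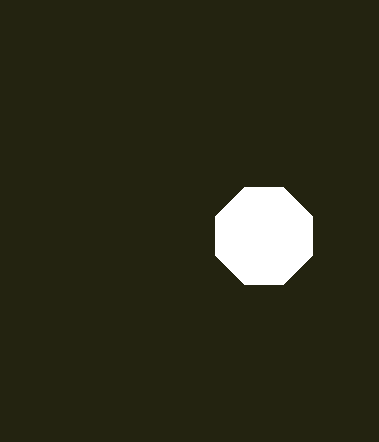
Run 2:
x = 264; y = 236; r = 52; c = 'white'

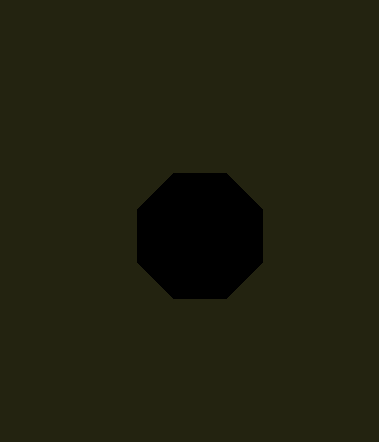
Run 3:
x = 200; y = 236; r = 68; c = 'black'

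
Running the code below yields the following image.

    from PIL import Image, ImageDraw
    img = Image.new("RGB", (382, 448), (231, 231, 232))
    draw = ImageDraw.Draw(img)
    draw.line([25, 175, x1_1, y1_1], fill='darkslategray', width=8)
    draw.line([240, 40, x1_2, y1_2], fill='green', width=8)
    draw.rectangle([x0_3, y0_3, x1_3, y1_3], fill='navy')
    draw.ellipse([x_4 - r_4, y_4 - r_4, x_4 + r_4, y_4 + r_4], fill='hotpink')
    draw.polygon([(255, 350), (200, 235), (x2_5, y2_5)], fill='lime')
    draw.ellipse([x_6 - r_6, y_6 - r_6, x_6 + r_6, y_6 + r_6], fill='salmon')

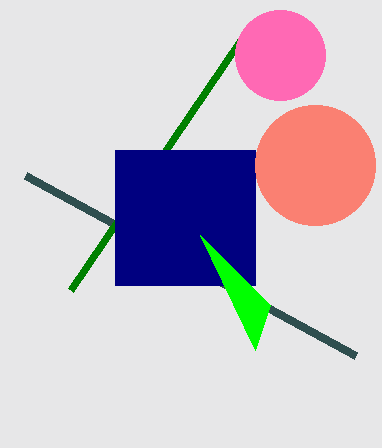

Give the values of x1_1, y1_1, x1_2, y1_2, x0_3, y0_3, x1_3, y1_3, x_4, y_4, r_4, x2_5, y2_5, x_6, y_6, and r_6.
x1_1 = 355, y1_1 = 355, x1_2 = 70, y1_2 = 290, x0_3 = 115, y0_3 = 150, x1_3 = 255, y1_3 = 285, x_4 = 280, y_4 = 55, r_4 = 45, x2_5 = 270, y2_5 = 305, x_6 = 315, y_6 = 165, r_6 = 60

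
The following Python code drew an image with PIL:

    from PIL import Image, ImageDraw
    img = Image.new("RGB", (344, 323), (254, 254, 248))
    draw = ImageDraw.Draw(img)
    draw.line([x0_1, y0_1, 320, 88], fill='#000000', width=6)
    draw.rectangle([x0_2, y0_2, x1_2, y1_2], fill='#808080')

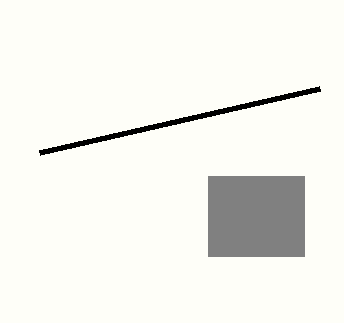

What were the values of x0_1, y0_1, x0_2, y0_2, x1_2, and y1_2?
x0_1 = 40
y0_1 = 152
x0_2 = 208
y0_2 = 176
x1_2 = 304
y1_2 = 256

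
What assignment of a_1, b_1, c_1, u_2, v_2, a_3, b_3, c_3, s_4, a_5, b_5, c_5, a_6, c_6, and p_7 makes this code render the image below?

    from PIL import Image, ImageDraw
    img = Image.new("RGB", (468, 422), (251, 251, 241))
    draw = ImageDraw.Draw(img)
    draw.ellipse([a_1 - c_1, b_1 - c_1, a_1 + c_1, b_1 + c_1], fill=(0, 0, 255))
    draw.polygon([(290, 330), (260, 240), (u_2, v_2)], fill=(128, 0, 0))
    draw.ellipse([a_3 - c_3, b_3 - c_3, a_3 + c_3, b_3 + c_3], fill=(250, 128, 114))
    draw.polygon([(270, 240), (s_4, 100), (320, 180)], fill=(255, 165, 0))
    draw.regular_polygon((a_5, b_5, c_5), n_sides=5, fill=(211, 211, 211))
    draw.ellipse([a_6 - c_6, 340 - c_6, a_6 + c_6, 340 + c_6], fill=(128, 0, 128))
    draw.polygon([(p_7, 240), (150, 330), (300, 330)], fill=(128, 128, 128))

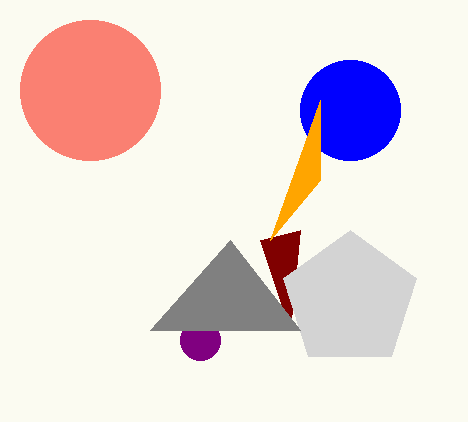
a_1 = 350, b_1 = 110, c_1 = 50, u_2 = 300, v_2 = 230, a_3 = 90, b_3 = 90, c_3 = 70, s_4 = 320, a_5 = 350, b_5 = 300, c_5 = 70, a_6 = 200, c_6 = 20, p_7 = 230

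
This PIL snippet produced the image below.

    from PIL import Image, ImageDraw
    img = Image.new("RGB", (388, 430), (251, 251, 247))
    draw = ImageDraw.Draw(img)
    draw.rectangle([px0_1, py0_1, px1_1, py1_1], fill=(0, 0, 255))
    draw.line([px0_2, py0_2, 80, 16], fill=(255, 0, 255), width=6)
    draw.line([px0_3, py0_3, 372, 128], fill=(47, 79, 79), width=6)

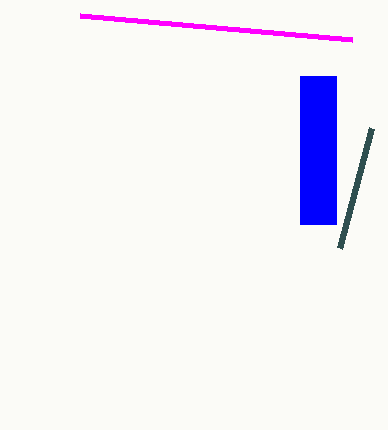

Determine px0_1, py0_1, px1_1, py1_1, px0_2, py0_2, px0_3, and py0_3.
px0_1 = 300, py0_1 = 76, px1_1 = 336, py1_1 = 224, px0_2 = 352, py0_2 = 40, px0_3 = 340, py0_3 = 248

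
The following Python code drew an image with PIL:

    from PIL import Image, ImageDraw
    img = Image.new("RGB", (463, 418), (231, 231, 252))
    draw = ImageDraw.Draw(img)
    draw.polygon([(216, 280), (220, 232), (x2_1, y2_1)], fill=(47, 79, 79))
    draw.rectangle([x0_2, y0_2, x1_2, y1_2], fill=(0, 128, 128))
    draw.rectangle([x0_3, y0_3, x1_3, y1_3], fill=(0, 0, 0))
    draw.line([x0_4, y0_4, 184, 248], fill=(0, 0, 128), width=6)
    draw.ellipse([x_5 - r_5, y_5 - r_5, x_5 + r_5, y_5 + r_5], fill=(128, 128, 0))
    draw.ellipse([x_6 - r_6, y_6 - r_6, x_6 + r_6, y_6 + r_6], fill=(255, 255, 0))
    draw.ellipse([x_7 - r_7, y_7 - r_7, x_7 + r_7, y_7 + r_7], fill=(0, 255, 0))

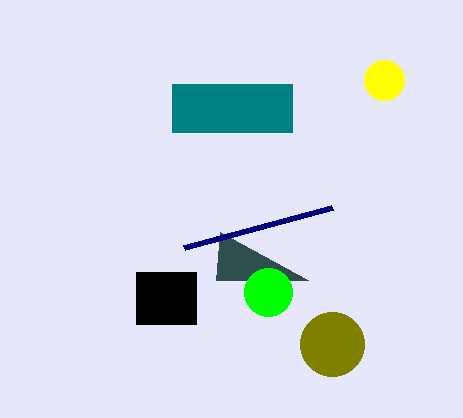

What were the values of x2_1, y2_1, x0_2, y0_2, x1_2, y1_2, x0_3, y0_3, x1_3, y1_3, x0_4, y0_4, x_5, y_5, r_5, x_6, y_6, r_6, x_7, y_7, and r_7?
x2_1 = 308
y2_1 = 280
x0_2 = 172
y0_2 = 84
x1_2 = 292
y1_2 = 132
x0_3 = 136
y0_3 = 272
x1_3 = 196
y1_3 = 324
x0_4 = 332
y0_4 = 208
x_5 = 332
y_5 = 344
r_5 = 32
x_6 = 384
y_6 = 80
r_6 = 20
x_7 = 268
y_7 = 292
r_7 = 24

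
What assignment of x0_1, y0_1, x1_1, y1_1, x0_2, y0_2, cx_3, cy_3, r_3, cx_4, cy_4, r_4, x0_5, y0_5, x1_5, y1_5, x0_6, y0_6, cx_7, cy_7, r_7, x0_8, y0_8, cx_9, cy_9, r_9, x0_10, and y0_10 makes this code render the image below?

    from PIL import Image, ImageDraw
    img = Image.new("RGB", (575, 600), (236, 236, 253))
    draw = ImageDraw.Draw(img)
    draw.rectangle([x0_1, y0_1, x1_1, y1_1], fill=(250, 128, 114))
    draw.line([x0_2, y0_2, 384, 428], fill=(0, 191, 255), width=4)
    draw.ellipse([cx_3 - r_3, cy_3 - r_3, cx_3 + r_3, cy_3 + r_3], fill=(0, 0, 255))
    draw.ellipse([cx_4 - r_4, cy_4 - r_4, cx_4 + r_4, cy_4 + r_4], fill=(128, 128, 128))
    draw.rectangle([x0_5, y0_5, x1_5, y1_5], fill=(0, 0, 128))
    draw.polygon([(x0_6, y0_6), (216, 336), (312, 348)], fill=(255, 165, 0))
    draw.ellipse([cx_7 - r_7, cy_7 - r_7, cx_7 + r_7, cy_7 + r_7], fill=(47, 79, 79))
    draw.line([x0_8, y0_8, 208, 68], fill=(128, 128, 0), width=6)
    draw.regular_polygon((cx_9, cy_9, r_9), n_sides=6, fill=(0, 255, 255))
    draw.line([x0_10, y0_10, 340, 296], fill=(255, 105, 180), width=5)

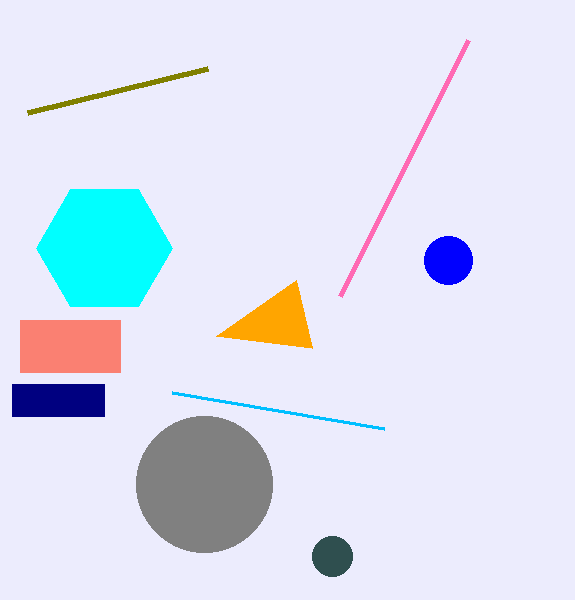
x0_1 = 20, y0_1 = 320, x1_1 = 120, y1_1 = 372, x0_2 = 172, y0_2 = 392, cx_3 = 448, cy_3 = 260, r_3 = 24, cx_4 = 204, cy_4 = 484, r_4 = 68, x0_5 = 12, y0_5 = 384, x1_5 = 104, y1_5 = 416, x0_6 = 296, y0_6 = 280, cx_7 = 332, cy_7 = 556, r_7 = 20, x0_8 = 28, y0_8 = 112, cx_9 = 104, cy_9 = 248, r_9 = 68, x0_10 = 468, y0_10 = 40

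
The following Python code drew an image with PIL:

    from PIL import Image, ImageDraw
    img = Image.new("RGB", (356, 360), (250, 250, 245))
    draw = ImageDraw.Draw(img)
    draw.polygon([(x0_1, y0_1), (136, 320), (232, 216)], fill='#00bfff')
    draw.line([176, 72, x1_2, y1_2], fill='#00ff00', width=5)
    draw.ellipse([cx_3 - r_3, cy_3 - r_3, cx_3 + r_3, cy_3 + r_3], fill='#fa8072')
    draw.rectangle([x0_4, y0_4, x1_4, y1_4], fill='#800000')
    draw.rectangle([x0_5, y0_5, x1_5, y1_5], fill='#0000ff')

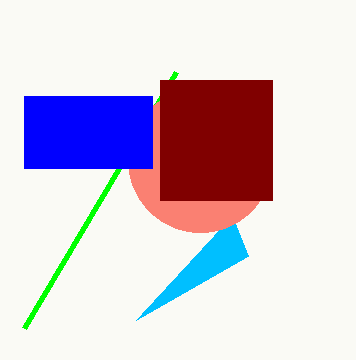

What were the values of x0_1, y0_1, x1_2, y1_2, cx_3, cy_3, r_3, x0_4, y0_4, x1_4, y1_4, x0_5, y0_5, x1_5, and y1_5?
x0_1 = 248
y0_1 = 256
x1_2 = 24
y1_2 = 328
cx_3 = 200
cy_3 = 160
r_3 = 72
x0_4 = 160
y0_4 = 80
x1_4 = 272
y1_4 = 200
x0_5 = 24
y0_5 = 96
x1_5 = 152
y1_5 = 168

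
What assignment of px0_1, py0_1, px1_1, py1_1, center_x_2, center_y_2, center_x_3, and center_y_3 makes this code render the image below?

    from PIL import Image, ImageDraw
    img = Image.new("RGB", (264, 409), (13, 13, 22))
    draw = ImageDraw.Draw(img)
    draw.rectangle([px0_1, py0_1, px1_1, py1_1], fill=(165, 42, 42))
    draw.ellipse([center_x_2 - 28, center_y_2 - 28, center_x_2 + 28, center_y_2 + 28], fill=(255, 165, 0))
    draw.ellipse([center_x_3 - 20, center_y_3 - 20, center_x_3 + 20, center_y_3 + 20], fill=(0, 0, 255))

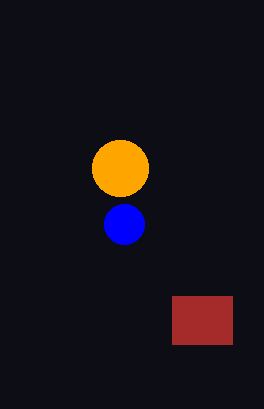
px0_1 = 172
py0_1 = 296
px1_1 = 232
py1_1 = 344
center_x_2 = 120
center_y_2 = 168
center_x_3 = 124
center_y_3 = 224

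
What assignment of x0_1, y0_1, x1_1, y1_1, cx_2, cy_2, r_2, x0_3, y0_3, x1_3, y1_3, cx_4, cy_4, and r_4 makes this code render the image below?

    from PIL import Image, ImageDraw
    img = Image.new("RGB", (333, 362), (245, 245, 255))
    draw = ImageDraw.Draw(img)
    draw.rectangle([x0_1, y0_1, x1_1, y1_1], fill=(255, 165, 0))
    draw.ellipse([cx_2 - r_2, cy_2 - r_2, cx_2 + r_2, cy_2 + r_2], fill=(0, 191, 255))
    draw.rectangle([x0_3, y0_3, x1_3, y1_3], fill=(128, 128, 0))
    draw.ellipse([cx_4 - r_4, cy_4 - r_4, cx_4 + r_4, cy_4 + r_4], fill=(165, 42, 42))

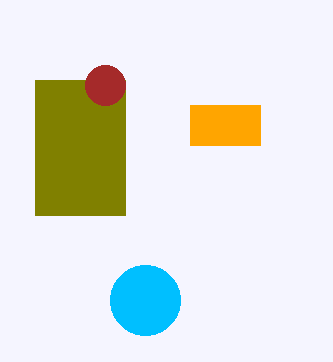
x0_1 = 190
y0_1 = 105
x1_1 = 260
y1_1 = 145
cx_2 = 145
cy_2 = 300
r_2 = 35
x0_3 = 35
y0_3 = 80
x1_3 = 125
y1_3 = 215
cx_4 = 105
cy_4 = 85
r_4 = 20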